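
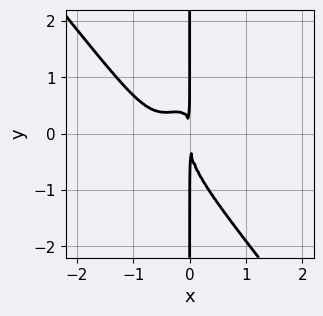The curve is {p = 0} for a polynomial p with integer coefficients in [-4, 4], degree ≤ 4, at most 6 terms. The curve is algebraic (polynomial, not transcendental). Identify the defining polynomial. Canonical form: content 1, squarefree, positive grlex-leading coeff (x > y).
2*x^4 + x*y^3 + 2*x^3 - x^2*y + x^2

(a) deg p = 4. No degree-3 curve has this shape.
(b) From the axis intercepts and sections: every point of the y-axis in the box is on the curve.
(c) Solving for integer coefficients yields p as stated.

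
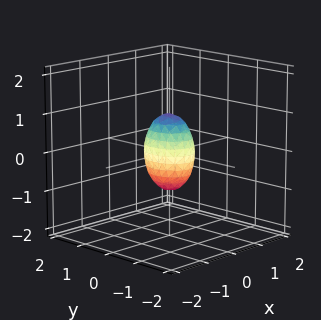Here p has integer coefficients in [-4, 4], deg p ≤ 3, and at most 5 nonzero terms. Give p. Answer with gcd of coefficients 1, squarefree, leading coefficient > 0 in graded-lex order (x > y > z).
First, the degree is 2 — bounded and convex; a quadric.
Next, symmetries: mirror symmetry y ↦ −y ⇒ only even powers of y; the z ↦ −z reflection is a symmetry, so z appears only in even powers; it's symmetric under x → −x, forcing even powers of x.
Then, from the axis intercepts and sections: the z-axis gridline crossings are at z ∈ {-1, 1}.
Finally, these observations pin down the coefficients.

3*x^2 + 2*y^2 + z^2 - 1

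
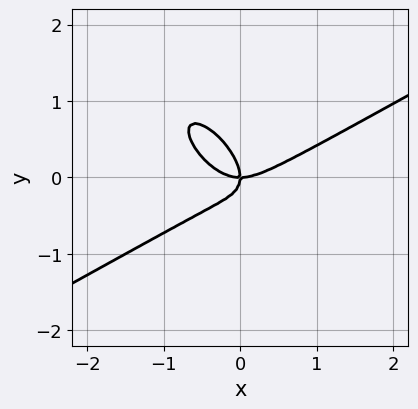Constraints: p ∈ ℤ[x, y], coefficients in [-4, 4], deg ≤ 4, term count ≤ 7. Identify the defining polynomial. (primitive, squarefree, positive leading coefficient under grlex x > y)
2*x^3 - x^2*y - 3*x*y^2 - 3*y^3 - 2*x*y

1. Degree: the shape is more complex than any degree-2 curve, so deg p = 3.
2. From the visible intercepts: one x-axis crossing is at x = 0; it crosses the y-axis at the gridline y = 0.
3. Assembling these constraints gives the stated polynomial.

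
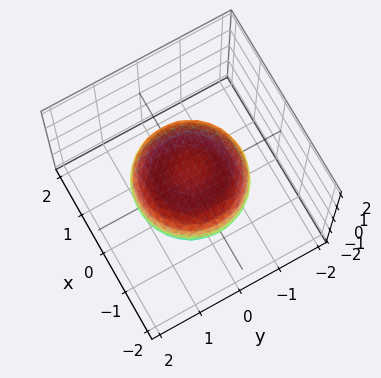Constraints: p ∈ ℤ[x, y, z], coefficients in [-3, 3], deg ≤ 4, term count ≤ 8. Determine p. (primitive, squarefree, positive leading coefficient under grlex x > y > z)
1. deg p = 4.
2. Symmetry: the surface is invariant under rotation about z: p = q(x² + y², z).
3. Checking where it meets the axes: a circular section at z = 0 has radius between 1 and 2.
4. Fitting integer coefficients to these (and the overall shape) gives p.

x^4 + 2*x^2*y^2 + y^4 - x^2 - y^2 + 2*z^2 - 1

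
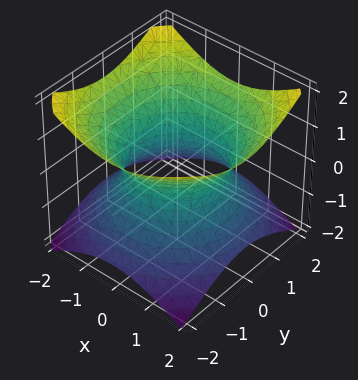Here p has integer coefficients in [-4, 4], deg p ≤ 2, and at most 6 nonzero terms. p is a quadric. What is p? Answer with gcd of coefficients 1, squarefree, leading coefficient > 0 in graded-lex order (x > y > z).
2*x^2 + 2*y^2 - 3*z^2 - 3

deg p = 2. An hourglass — one-sheet hyperboloid; a quadric.
Symmetries: rotational symmetry about the z-axis ⇒ p depends on x, y only through x² + y²; mirror symmetry z ↦ −z ⇒ only even powers of z.
From the axis intercepts and sections: the surface avoids every integer z-axis point in the box; a circular section at z = 0 has radius between 1 and 2.
These observations pin down the coefficients.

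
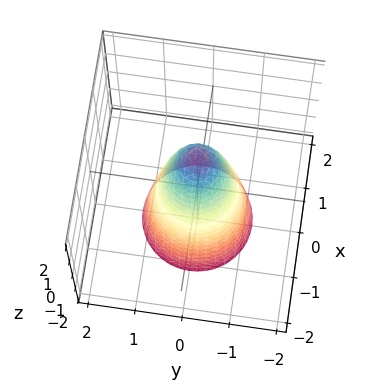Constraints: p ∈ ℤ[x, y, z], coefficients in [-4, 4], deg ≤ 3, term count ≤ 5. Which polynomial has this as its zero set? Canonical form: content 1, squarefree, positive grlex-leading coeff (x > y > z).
(a) deg p = 2. A generic line meets the surface in up to 2 points.
(b) Symmetries: rotational symmetry about the z-axis ⇒ p depends on x, y only through x² + y².
(c) Reading off the gridlines: a circular section at z = -1 has radius exactly 1; one z-axis crossing is at z = 2.
(d) Fitting integer coefficients to these (and the overall shape) gives p.

3*x^2 + 3*y^2 + z - 2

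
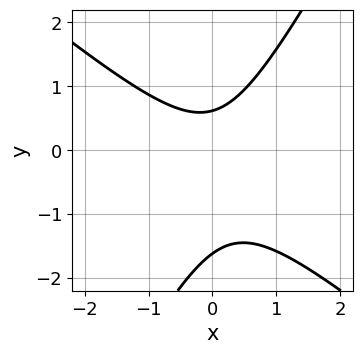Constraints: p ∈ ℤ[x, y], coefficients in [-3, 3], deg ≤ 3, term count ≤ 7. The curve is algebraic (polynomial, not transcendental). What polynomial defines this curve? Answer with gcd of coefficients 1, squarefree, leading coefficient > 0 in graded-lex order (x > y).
1. The degree is 2 — the shape is more complex than any degree-1 curve.
2. Reading off the gridlines: the curve avoids every integer x-axis point in the box.
3. Assembling these constraints gives the stated polynomial.

3*x^2 + 2*x*y - 2*y^2 - 2*y + 2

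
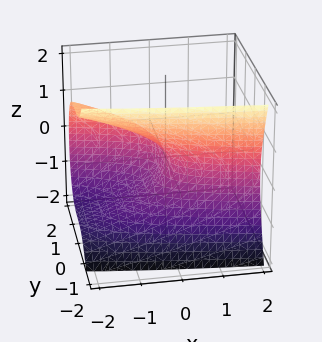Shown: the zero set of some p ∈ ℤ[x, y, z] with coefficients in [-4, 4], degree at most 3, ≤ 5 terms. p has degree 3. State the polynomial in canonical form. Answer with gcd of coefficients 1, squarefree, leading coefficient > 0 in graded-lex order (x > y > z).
y^3 + z^2 + x

First, deg p = 3. No degree-2 surface has this shape.
Next, from the visible intercepts: it crosses the y-axis at the gridline y = 0; it crosses the z-axis at the gridline z = 0; it crosses the x-axis at the gridline x = 0.
Finally, the integer polynomial consistent with all of this is the stated p.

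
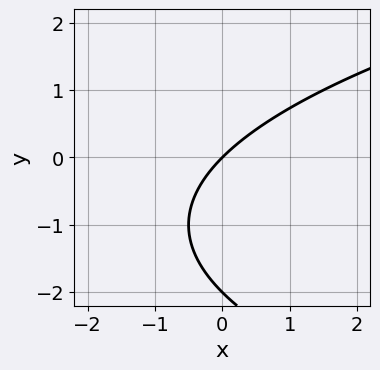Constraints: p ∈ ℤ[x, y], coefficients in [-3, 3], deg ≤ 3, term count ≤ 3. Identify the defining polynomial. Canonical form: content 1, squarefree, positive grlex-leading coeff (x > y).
y^2 - 2*x + 2*y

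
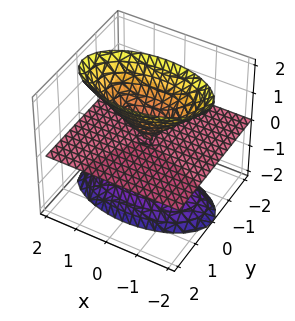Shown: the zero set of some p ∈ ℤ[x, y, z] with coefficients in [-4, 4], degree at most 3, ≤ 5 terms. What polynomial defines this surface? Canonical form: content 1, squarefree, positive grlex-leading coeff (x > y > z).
I count 2 distinct pieces. They look like related sheets of one shape, so recover p as a whole.
deg p = 3. The shape is more complex than any degree-2 surface.
Checking where it meets the axes: the visible y-axis segment lies entirely on the surface; every point of the x-axis in the box is on the surface; it crosses the z-axis at the gridline z = 0.
Together with the visible shape, these determine p as stated.

x^2*z + 3*y^2*z - z^3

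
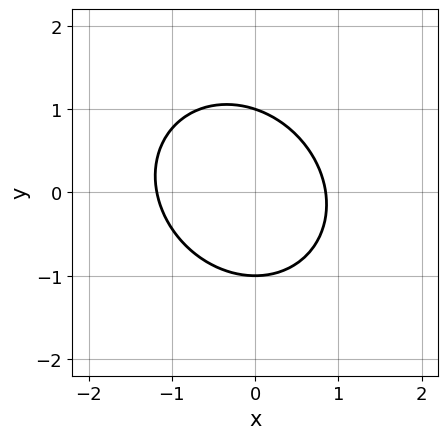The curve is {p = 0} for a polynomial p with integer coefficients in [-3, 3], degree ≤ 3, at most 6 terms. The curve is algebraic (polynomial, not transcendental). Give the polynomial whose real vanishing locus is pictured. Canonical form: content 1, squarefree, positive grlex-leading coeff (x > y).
3*x^2 + x*y + 3*y^2 + x - 3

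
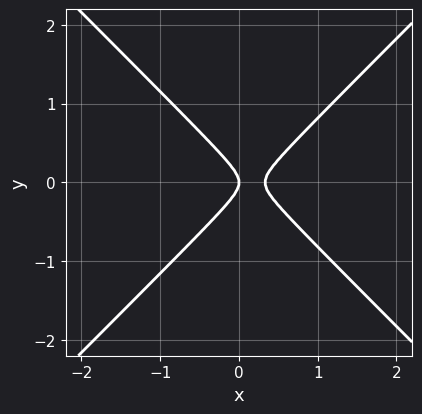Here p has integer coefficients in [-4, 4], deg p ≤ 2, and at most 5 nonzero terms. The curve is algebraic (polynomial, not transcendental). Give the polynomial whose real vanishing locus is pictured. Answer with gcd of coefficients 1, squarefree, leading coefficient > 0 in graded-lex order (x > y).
First, deg p = 2.
Then, symmetries: the y ↦ −y reflection is a symmetry, so y appears only in even powers.
Next, observable constraints: one x-axis crossing is at x = 0; one y-axis crossing is at y = 0.
Finally, the integer polynomial consistent with all of this is the stated p.

3*x^2 - 3*y^2 - x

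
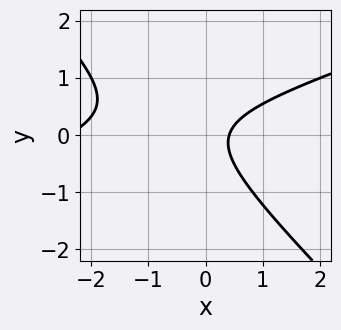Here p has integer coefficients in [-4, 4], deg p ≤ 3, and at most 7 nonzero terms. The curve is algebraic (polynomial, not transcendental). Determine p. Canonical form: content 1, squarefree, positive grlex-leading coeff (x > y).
(a) The degree is 2 — a generic line meets the curve in up to 2 points.
(b) From the visible intercepts: it misses every integer gridline on the y-axis.
(c) Matching integer coefficients to the picture gives p.

x^2 - 2*x*y - 3*y^2 + 2*x - 1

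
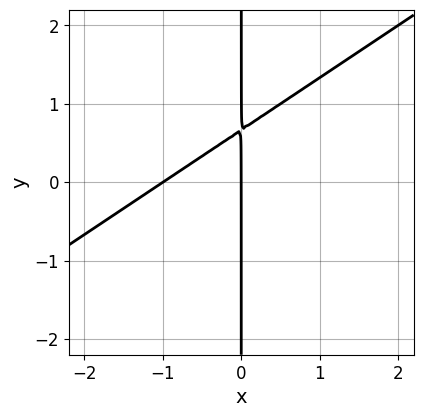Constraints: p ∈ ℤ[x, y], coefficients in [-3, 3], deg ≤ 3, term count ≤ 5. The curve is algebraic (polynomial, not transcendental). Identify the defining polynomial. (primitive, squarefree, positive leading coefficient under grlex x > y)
2*x^2 - 3*x*y + 2*x

First, deg p = 2. A generic line meets the curve in up to 2 points.
Next, reading off the gridlines: the visible y-axis segment lies entirely on the curve; the x-axis gridline crossings are at x ∈ {-1, 0}.
Finally, these observations pin down the coefficients.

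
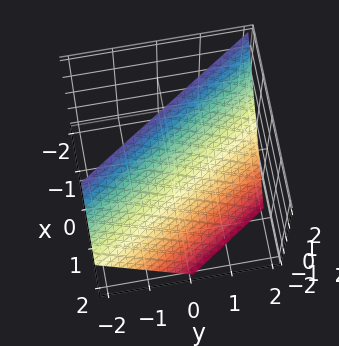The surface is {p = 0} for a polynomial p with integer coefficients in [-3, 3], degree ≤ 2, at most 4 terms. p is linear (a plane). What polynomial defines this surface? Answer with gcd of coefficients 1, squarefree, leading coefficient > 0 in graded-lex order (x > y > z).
3*x + 2*y + 2*z - 2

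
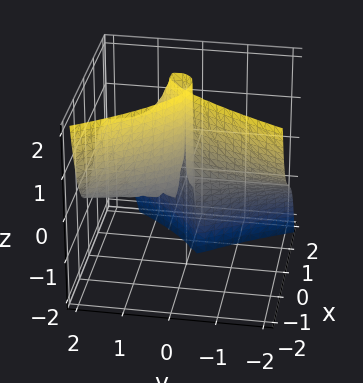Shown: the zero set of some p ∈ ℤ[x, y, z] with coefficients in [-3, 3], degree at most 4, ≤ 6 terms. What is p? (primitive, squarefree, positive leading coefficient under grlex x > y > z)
3*x^3 + 2*y^2*z - 2*x^2 - 3*x*y

1. deg p = 3. A generic line meets the surface in up to 3 points.
2. Against the integer gridlines: every point of the y-axis in the box is on the surface; the visible z-axis segment lies entirely on the surface.
3. Together with the visible shape, these determine p as stated.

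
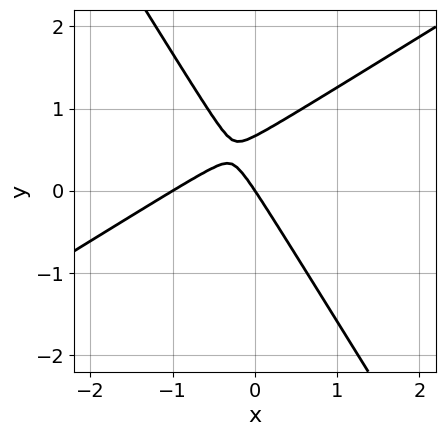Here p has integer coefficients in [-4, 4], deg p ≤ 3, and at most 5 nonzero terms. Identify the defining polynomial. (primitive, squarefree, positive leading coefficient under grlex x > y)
3*x^2 - 3*x*y - 3*y^2 + 3*x + 2*y

Degree: a generic line meets the curve in up to 2 points, so deg p = 2.
Observable constraints: the x-axis gridline crossings are at x ∈ {-1, 0}; it crosses the y-axis at the gridline y = 0.
Solving for integer coefficients yields p as stated.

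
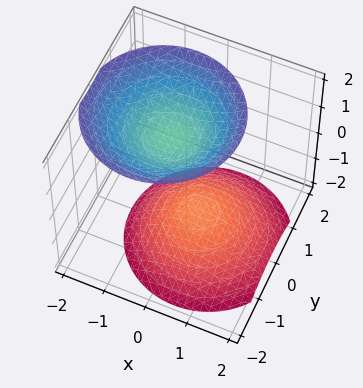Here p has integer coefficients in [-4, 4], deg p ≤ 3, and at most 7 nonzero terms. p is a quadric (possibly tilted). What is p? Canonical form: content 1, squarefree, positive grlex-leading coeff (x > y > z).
(a) The picture has 2 separate pieces. They look like related sheets of one shape, so recover p as a whole.
(b) deg p = 2. A generic line meets the surface in up to 2 points.
(c) From the axis intercepts and sections: it misses every integer gridline on the y-axis; the surface avoids every integer x-axis point in the box.
(d) Together with the visible shape, these determine p as stated.

2*x^2 + x*z + 2*y^2 - 2*z^2 + 3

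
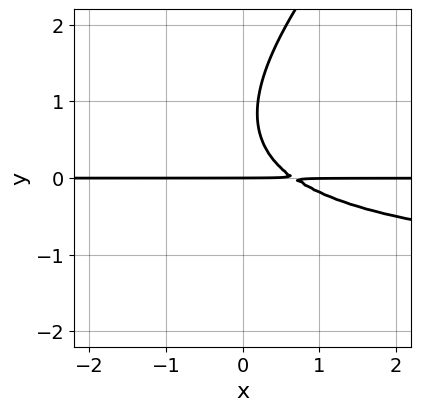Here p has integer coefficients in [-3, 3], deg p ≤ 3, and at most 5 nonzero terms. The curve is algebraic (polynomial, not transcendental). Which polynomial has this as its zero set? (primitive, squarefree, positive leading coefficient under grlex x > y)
First, deg p = 3. No degree-2 curve has this shape.
Then, from the visible intercepts: the visible x-axis segment lies entirely on the curve; it crosses the y-axis at the gridline y = 0.
Finally, putting this together gives p.

2*x*y^2 - 2*y^3 + 3*x*y + 3*y^2 - 2*y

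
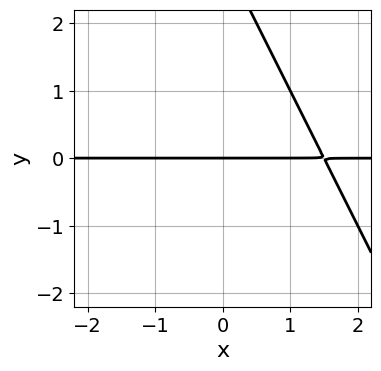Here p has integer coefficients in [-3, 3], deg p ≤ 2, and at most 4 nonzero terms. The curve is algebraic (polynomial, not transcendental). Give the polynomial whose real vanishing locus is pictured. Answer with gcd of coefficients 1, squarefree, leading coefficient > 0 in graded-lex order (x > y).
2*x*y + y^2 - 3*y

(a) deg p = 2. A generic line meets the curve in up to 2 points.
(b) From the axis intercepts and sections: the visible x-axis segment lies entirely on the curve; it meets the y-axis at y = 0 (among the integer gridlines).
(c) Putting this together gives p.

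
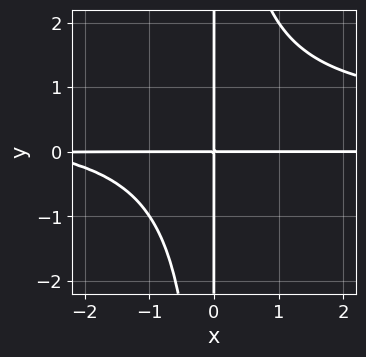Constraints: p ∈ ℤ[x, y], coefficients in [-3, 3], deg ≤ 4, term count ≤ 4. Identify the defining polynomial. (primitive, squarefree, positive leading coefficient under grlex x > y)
2*x^2*y^2 - x^2*y - 3*x*y

1. deg p = 4. The shape is more complex than any degree-3 curve.
2. Checking where it meets the axes: the visible y-axis segment lies entirely on the curve; every point of the x-axis in the box is on the curve.
3. Matching integer coefficients to the picture gives p.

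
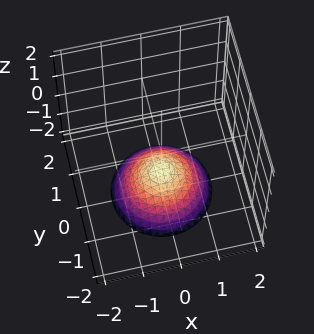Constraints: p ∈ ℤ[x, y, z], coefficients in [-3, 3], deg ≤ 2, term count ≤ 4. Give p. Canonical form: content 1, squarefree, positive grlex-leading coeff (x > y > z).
2*x^2 + 2*y^2 + 3*z + 3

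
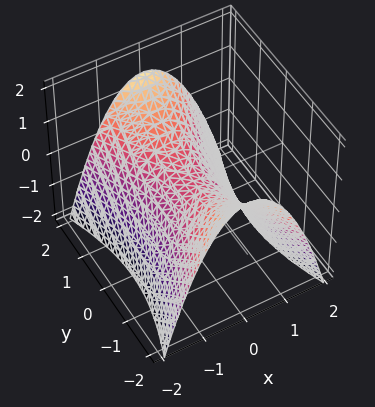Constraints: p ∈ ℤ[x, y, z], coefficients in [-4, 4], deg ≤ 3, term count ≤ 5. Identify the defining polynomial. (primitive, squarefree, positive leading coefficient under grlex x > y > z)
3*x^2 - y^2 + 3*z

Degree: a hyperbolic paraboloid; a quadric, so deg p = 2.
Symmetries: it's symmetric under y → −y, forcing even powers of y; the x ↦ −x reflection is a symmetry, so x appears only in even powers.
Against the integer gridlines: it crosses the x-axis at the gridline x = 0; it crosses the y-axis at the gridline y = 0; it crosses the z-axis at the gridline z = 0.
The integer polynomial consistent with all of this is the stated p.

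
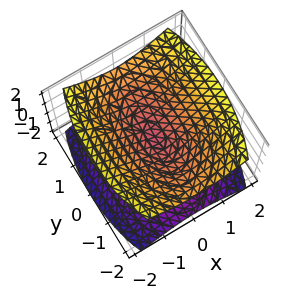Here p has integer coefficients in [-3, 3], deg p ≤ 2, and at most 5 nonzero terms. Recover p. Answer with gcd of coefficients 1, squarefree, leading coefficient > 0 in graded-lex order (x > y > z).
1. I count 2 distinct pieces. Treating them together as one polynomial.
2. deg p = 2. Two nappes meeting at a single point; a quadric.
3. Symmetries: it's symmetric under y → −y, forcing even powers of y; the x ↦ −x reflection is a symmetry, so x appears only in even powers; the z ↦ −z reflection is a symmetry, so z appears only in even powers.
4. From the axis intercepts and sections: it crosses the z-axis at the gridline z = 0; it meets the x-axis at x = 0 (among the integer gridlines); it crosses the y-axis at the gridline y = 0.
5. Assembling these constraints gives the stated polynomial.

3*x^2 + y^2 - 3*z^2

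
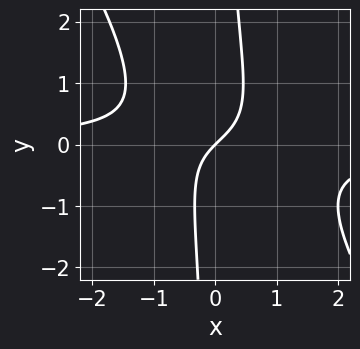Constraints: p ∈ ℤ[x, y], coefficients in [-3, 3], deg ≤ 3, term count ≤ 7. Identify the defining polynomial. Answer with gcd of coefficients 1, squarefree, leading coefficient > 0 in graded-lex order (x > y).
3*x^2*y + 2*x*y^2 - x*y + 2*x - 2*y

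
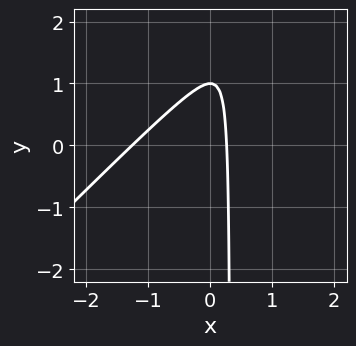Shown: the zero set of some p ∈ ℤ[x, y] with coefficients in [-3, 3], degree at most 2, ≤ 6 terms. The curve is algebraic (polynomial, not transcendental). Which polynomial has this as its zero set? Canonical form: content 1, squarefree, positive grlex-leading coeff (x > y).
(a) deg p = 2.
(b) Observable constraints: it crosses the y-axis at the gridline y = 1.
(c) Putting this together gives p.

3*x^2 - 3*x*y + 3*x + y - 1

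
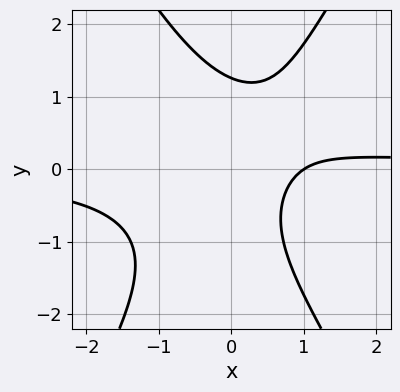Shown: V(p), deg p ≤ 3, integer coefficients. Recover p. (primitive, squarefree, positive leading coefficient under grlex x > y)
3*x^2*y - y^3 - 2*x + 2

Degree: the shape is more complex than any degree-2 curve, so deg p = 3.
Observable constraints: it crosses the x-axis at the gridline x = 1.
These observations pin down the coefficients.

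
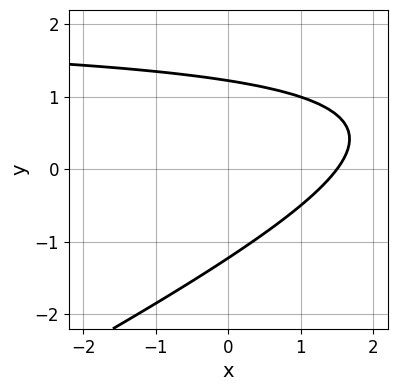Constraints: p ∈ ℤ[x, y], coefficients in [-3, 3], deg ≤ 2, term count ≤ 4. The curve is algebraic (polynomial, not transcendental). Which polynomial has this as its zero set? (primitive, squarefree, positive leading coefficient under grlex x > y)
x*y - 2*y^2 - 2*x + 3

1. Degree: a generic line meets the curve in up to 2 points, so deg p = 2.
2. Matching integer coefficients to the picture gives p.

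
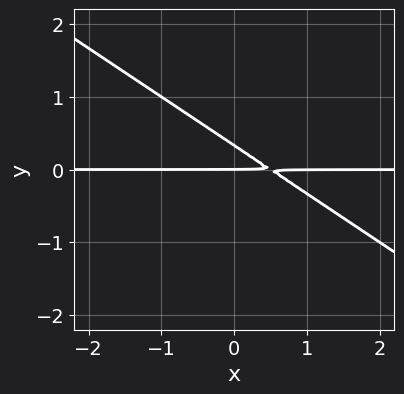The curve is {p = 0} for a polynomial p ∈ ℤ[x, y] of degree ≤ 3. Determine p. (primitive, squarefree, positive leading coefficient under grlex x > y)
(a) Degree: no degree-1 curve has this shape, so deg p = 2.
(b) Checking where it meets the axes: every point of the x-axis in the box is on the curve; one y-axis crossing is at y = 0.
(c) These observations pin down the coefficients.

2*x*y + 3*y^2 - y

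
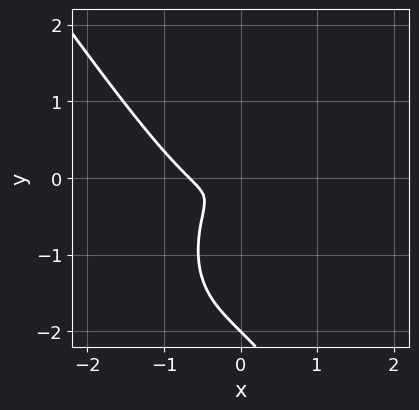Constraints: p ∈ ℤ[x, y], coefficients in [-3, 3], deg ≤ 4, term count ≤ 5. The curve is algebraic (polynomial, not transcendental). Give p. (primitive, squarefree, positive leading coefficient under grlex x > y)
3*x^3 + y^3 + 2*x^2 - 2*x*y + 2*y^2

1. deg p = 3.
2. Reading off the gridlines: it crosses the y-axis at the gridline y = -2.
3. These observations pin down the coefficients.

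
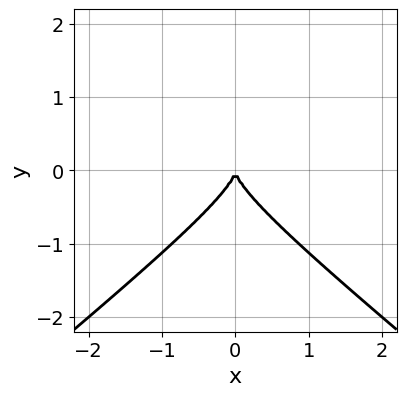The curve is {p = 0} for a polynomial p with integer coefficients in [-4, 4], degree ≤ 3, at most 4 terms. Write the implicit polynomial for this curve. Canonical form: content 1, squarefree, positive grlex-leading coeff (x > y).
First, deg p = 3. The shape is more complex than any degree-2 curve.
Next, symmetries: it's symmetric under x → −x, forcing even powers of x.
Then, from the axis intercepts and sections: it crosses the x-axis at the gridline x = 0; it crosses the y-axis at the gridline y = 0.
Finally, together with the visible shape, these determine p as stated.

2*x^2*y - 3*y^3 - 2*x^2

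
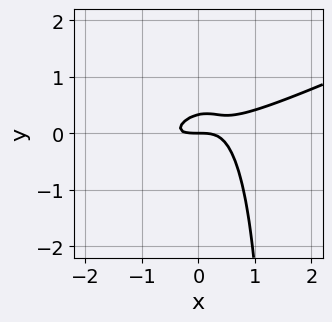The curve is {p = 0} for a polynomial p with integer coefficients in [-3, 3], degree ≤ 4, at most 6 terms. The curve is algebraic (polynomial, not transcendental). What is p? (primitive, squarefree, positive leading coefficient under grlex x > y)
1. Degree: no degree-2 curve has this shape, so deg p = 3.
2. Reading off the gridlines: it meets the x-axis at x = 0 (among the integer gridlines); one y-axis crossing is at y = 0.
3. The integer polynomial consistent with all of this is the stated p.

x^3 - 3*x^2*y + 2*x*y^2 - 3*y^2 + y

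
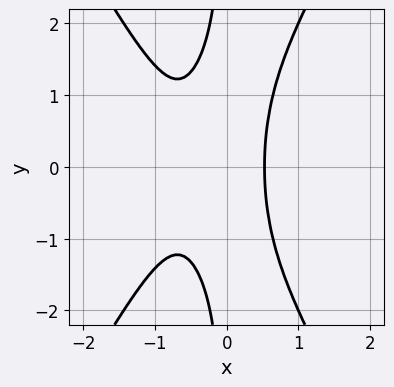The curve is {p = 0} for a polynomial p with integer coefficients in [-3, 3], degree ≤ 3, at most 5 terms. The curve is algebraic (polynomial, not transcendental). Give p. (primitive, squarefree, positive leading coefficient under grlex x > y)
3*x^3 - x*y^2 + 2*x^2 - 1

First, degree: no degree-2 curve has this shape, so deg p = 3.
Then, symmetries: the y ↦ −y reflection is a symmetry, so y appears only in even powers.
Next, checking where it meets the axes: it misses every integer gridline on the y-axis.
Finally, together with the visible shape, these determine p as stated.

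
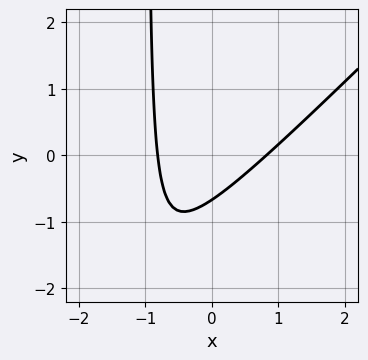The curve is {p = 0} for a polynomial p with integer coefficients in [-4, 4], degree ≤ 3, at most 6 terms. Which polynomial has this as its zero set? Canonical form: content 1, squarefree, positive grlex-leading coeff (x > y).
3*x^2 - 3*x*y - 3*y - 2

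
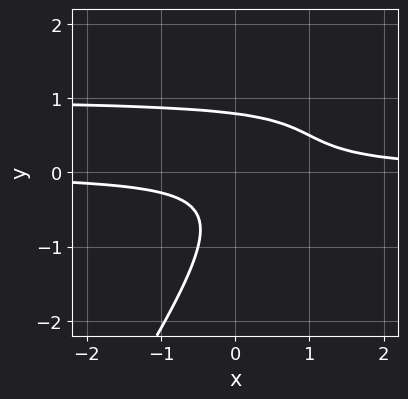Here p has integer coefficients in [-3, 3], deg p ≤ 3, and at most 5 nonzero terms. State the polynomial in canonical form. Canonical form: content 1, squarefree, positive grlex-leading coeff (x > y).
3*x*y^2 - 2*y^3 - 3*x*y + 1

1. deg p = 3. A generic line meets the curve in up to 3 points.
2. Against the integer gridlines: the curve avoids every integer x-axis point in the box.
3. Matching integer coefficients to the picture gives p.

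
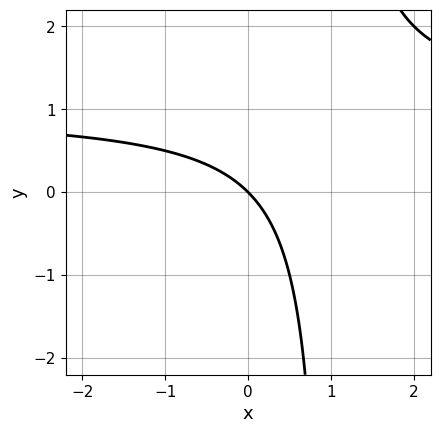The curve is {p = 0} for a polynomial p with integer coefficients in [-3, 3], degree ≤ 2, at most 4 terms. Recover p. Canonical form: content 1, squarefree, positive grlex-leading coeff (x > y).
x*y - x - y

(a) The degree is 2 — no degree-1 curve has this shape.
(b) From the visible intercepts: it crosses the x-axis at the gridline x = 0; it crosses the y-axis at the gridline y = 0.
(c) Assembling these constraints gives the stated polynomial.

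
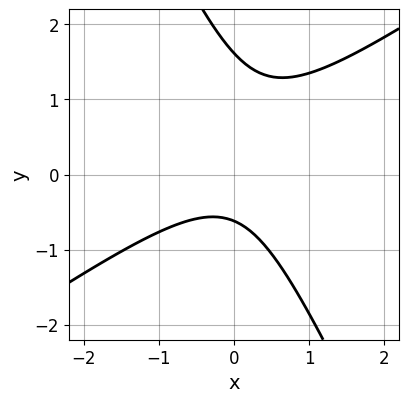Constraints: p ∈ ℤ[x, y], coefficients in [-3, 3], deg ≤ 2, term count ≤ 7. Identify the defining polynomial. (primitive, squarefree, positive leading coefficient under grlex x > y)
3*x^2 - 3*x*y - 2*y^2 + 2*y + 2

1. deg p = 2.
2. From the axis intercepts and sections: it misses every integer gridline on the x-axis.
3. The integer polynomial consistent with all of this is the stated p.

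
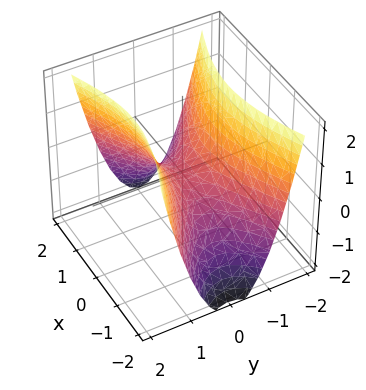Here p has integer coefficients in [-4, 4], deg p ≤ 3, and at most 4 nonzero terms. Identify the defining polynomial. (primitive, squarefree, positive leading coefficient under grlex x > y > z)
x^2 - 3*y^2 + 2*z

(a) deg p = 2. A hyperbolic paraboloid; a quadric.
(b) Symmetries: the y ↦ −y reflection is a symmetry, so y appears only in even powers; mirror symmetry x ↦ −x ⇒ only even powers of x.
(c) From the visible intercepts: it crosses the y-axis at the gridline y = 0; it crosses the x-axis at the gridline x = 0.
(d) These observations pin down the coefficients.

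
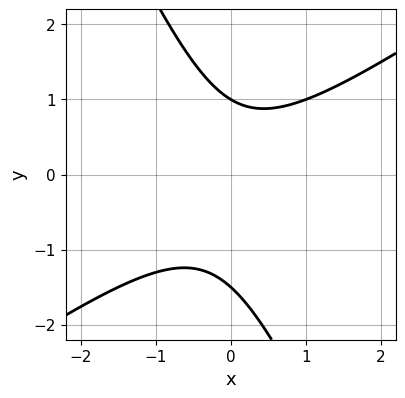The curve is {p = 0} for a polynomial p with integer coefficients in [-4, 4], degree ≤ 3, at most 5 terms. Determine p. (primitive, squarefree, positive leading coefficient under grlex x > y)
3*x^2 - 3*x*y - 2*y^2 - y + 3

First, deg p = 2. The shape is more complex than any degree-1 curve.
Next, observable constraints: the curve avoids every integer x-axis point in the box; it meets the y-axis at y = 1 (among the integer gridlines).
Finally, assembling these constraints gives the stated polynomial.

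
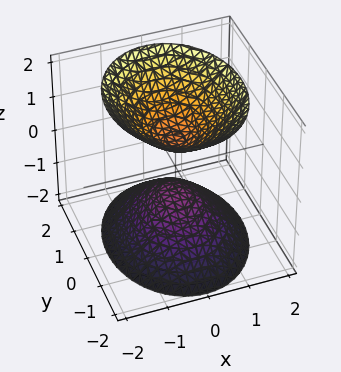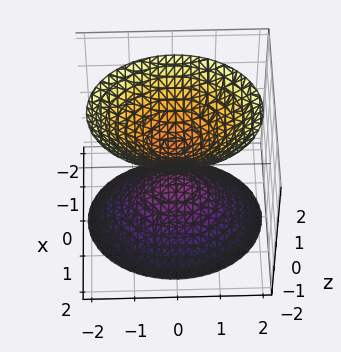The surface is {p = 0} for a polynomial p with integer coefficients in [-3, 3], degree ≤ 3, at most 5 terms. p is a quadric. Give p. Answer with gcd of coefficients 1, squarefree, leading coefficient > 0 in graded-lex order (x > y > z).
3*x^2 + 2*y^2 - 2*z^2 + 1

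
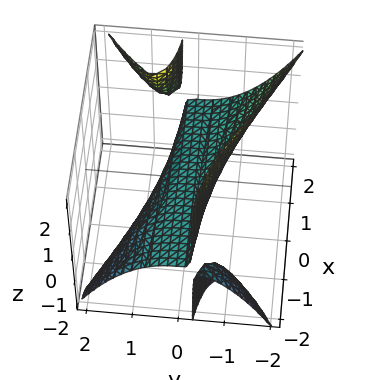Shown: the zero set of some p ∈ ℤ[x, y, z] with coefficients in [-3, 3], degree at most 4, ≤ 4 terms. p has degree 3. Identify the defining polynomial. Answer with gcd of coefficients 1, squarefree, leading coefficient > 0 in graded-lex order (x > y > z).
3*x*y*z - 3*y^3 - 2*z

1. I count 3 distinct pieces.
2. deg p = 3.
3. From the axis intercepts and sections: one y-axis crossing is at y = 0; it meets the z-axis at z = 0 (among the integer gridlines); the visible x-axis segment lies entirely on the surface.
4. The integer polynomial consistent with all of this is the stated p.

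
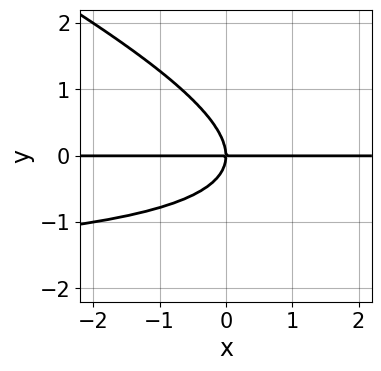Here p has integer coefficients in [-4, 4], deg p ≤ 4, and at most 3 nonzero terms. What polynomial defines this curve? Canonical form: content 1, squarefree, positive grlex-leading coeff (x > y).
1. deg p = 3. The shape is more complex than any degree-2 curve.
2. Checking where it meets the axes: every point of the x-axis in the box is on the curve; it crosses the y-axis at the gridline y = 0.
3. Putting this together gives p.

x*y^2 + 2*y^3 + 2*x*y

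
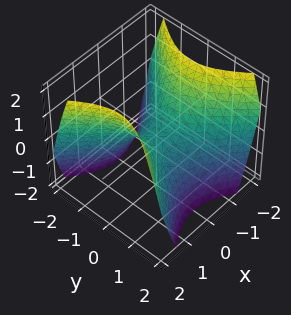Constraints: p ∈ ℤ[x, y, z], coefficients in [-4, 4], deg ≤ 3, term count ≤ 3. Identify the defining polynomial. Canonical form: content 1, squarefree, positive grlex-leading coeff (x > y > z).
x^2 - y^2 - z

First, the degree is 2 — a hyperbolic paraboloid; a quadric.
Next, symmetries: it's symmetric under y → −y, forcing even powers of y; the x ↦ −x reflection is a symmetry, so x appears only in even powers.
Next, observable constraints: it meets the y-axis at y = 0 (among the integer gridlines); it meets the x-axis at x = 0 (among the integer gridlines); one z-axis crossing is at z = 0.
Finally, assembling these constraints gives the stated polynomial.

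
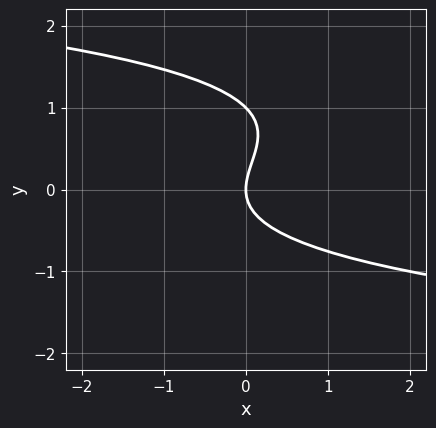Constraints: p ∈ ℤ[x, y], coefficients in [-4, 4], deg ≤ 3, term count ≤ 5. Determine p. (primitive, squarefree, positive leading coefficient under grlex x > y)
deg p = 3. No degree-2 curve has this shape.
From the axis intercepts and sections: it meets the x-axis at x = 0 (among the integer gridlines); the y-axis gridline crossings are at y ∈ {0, 1}.
These observations pin down the coefficients.

y^3 - y^2 + x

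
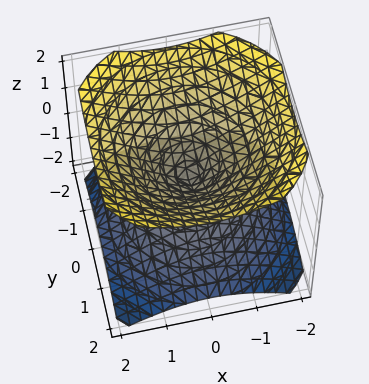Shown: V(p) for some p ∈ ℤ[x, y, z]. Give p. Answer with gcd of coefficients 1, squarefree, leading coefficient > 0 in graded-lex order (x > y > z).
(a) I count 2 distinct pieces. Treating them together as one polynomial.
(b) Degree: two nappes meeting at a single point; a quadric, so deg p = 2.
(c) Symmetry: the z-axis is an axis of rotation, so x and y enter only as x² + y²; mirror symmetry z ↦ −z ⇒ only even powers of z.
(d) Observable constraints: a circular section at z = 1 has radius between 1 and 2; it crosses the z-axis at the gridline z = 0.
(e) The integer polynomial consistent with all of this is the stated p.

2*x^2 + 2*y^2 - 3*z^2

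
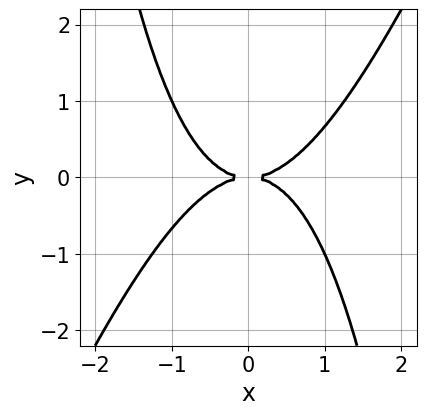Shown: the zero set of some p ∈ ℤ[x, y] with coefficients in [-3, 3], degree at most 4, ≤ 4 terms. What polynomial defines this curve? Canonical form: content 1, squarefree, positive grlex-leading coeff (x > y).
(a) deg p = 4.
(b) Against the integer gridlines: it crosses the x-axis at the gridline x = 0; one y-axis crossing is at y = 0.
(c) The integer polynomial consistent with all of this is the stated p.

2*x^4 - x^3*y - 3*y^2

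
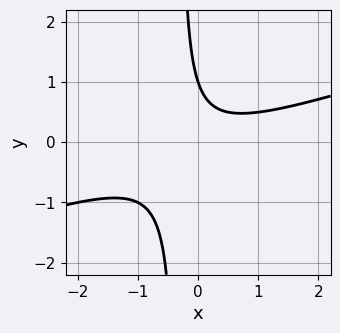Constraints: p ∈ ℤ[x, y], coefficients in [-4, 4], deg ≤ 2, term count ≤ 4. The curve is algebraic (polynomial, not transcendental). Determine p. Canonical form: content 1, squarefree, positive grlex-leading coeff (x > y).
1. deg p = 2.
2. From the visible intercepts: it meets the y-axis at y = 1 (among the integer gridlines); it misses every integer gridline on the x-axis.
3. Matching integer coefficients to the picture gives p.

x^2 - 3*x*y - y + 1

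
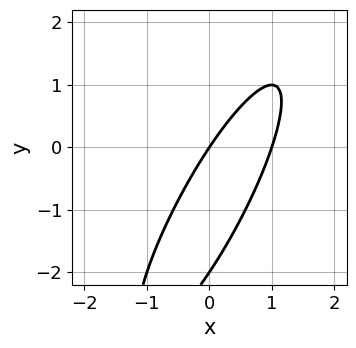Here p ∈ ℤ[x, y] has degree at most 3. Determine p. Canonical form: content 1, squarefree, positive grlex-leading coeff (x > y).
3*x^2 - 3*x*y + y^2 - 3*x + 2*y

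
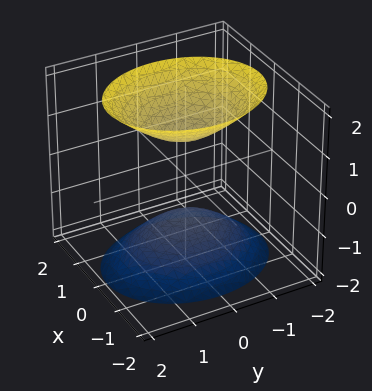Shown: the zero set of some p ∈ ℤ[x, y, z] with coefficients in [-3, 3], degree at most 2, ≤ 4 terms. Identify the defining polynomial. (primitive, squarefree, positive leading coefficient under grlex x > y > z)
3*x^2 + 2*y^2 - 2*z^2 + 2

There are 2 components.
The degree is 2 — two sheets facing apart; a quadric.
Symmetries: the x ↦ −x reflection is a symmetry, so x appears only in even powers; it's symmetric under z → −z, forcing even powers of z; the y ↦ −y reflection is a symmetry, so y appears only in even powers.
Observable constraints: among the integer gridlines, it crosses the z-axis at z ∈ {-1, 1}; it misses every integer gridline on the y-axis; the surface avoids every integer x-axis point in the box.
Matching integer coefficients to the picture gives p.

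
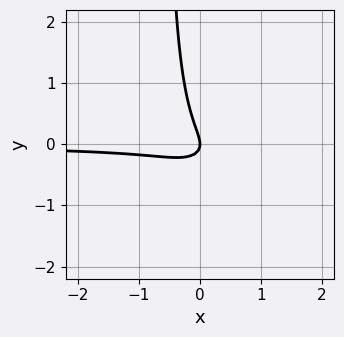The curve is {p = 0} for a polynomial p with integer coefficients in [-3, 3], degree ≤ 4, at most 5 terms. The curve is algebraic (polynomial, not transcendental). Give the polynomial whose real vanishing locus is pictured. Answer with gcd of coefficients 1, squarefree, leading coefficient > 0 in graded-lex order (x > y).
First, degree: the shape is more complex than any degree-2 curve, so deg p = 3.
Then, from the axis intercepts and sections: it meets the x-axis at x = 0 (among the integer gridlines); it meets the y-axis at y = 0 (among the integer gridlines).
Finally, matching integer coefficients to the picture gives p.

3*x^2*y - 3*x*y^2 - 3*x*y - 2*y^2 - x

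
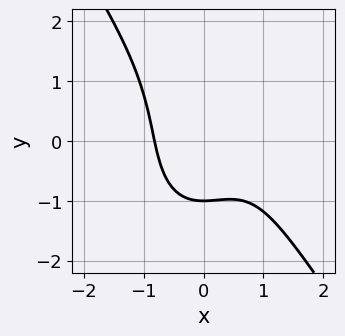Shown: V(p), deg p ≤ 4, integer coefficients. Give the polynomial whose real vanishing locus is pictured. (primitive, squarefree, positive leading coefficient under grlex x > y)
3*x^3 + y^3 - 2*x^2 + 2*y + 3

(a) deg p = 3.
(b) Reading off the gridlines: it meets the y-axis at y = -1 (among the integer gridlines).
(c) These observations pin down the coefficients.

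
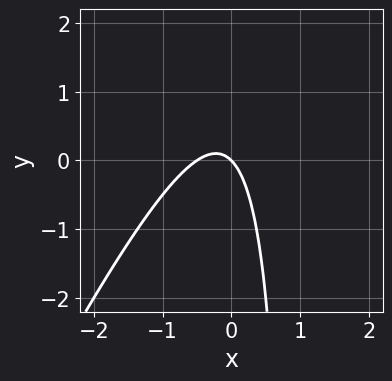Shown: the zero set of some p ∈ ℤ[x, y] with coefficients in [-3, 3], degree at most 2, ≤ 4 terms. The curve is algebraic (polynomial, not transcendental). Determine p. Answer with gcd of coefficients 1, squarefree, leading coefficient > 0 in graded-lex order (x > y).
1. deg p = 2. The shape is more complex than any degree-1 curve.
2. From the axis intercepts and sections: one x-axis crossing is at x = 0; one y-axis crossing is at y = 0.
3. Solving for integer coefficients yields p as stated.

2*x^2 - x*y + x + y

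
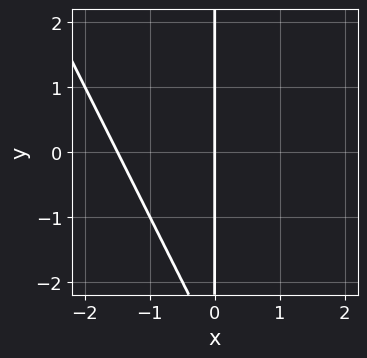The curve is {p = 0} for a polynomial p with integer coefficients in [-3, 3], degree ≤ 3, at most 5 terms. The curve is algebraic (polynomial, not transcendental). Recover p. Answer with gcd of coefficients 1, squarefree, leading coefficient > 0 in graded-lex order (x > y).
2*x^2 + x*y + 3*x

First, deg p = 2. The shape is more complex than any degree-1 curve.
Then, observable constraints: it meets the x-axis at x = 0 (among the integer gridlines); the visible y-axis segment lies entirely on the curve.
Finally, fitting integer coefficients to these (and the overall shape) gives p.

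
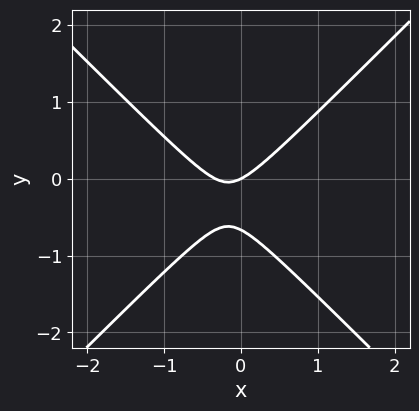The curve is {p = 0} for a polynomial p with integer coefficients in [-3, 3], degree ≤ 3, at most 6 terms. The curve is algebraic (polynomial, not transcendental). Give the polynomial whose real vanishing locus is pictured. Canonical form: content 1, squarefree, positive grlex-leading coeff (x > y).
3*x^2 - 3*y^2 + x - 2*y

1. Degree: the shape is more complex than any degree-1 curve, so deg p = 2.
2. From the axis intercepts and sections: it crosses the y-axis at the gridline y = 0; one x-axis crossing is at x = 0.
3. Assembling these constraints gives the stated polynomial.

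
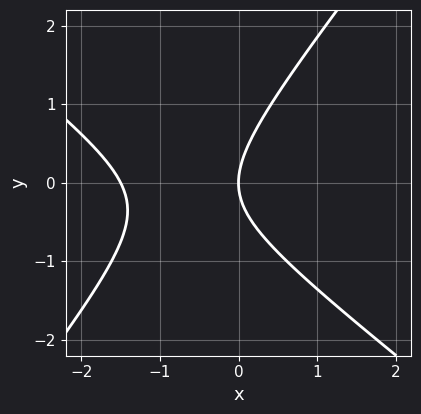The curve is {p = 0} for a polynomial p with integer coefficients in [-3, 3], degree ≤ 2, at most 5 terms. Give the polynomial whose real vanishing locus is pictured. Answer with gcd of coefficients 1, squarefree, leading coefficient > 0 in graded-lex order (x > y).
The degree is 2 — the shape is more complex than any degree-1 curve.
From the axis intercepts and sections: it meets the x-axis at x = 0 (among the integer gridlines); it crosses the y-axis at the gridline y = 0.
These observations pin down the coefficients.

2*x^2 + x*y - 2*y^2 + 3*x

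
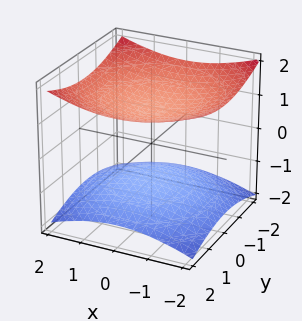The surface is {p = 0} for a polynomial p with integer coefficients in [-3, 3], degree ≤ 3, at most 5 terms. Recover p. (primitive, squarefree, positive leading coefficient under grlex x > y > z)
x^2 + y^2 - 3*z^2 + 3

I count 2 distinct pieces. They look like related sheets of one shape, so recover p as a whole.
The degree is 2 — the shape is more complex than any degree-1 surface.
By symmetry, every cross-section ⟂ z is a circle, so x, y appear only via x² + y².
From the visible intercepts: the z-axis gridline crossings are at z ∈ {-1, 1}; it misses every integer gridline on the x-axis; no y-intercept at any integer in the box.
The integer polynomial consistent with all of this is the stated p.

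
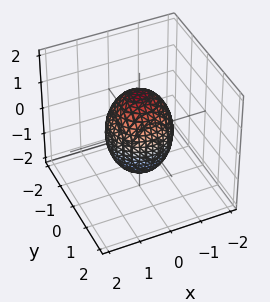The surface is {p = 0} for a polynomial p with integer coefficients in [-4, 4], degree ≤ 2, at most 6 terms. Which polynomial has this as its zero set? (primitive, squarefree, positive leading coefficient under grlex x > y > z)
(a) deg p = 2. A closed, bounded, convex surface; a quadric.
(b) Symmetries: the z ↦ −z reflection is a symmetry, so z appears only in even powers; the z-axis is an axis of rotation, so x and y enter only as x² + y².
(c) From the visible intercepts: a circular section at z = 0 has radius exactly 1; the x-axis gridline crossings are at x ∈ {-1, 1}; among the integer gridlines, it crosses the y-axis at y ∈ {-1, 1}.
(d) These observations pin down the coefficients.

2*x^2 + 2*y^2 + z^2 - 2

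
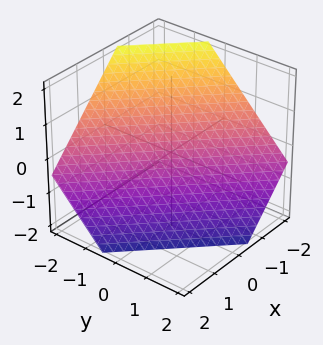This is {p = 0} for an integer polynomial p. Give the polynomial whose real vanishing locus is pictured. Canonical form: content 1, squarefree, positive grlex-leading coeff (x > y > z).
1. Degree: every cross-section is a straight line — this is a plane, so deg p = 1.
2. The integer polynomial consistent with all of this is the stated p.

3*x + 3*y + 3*z + 2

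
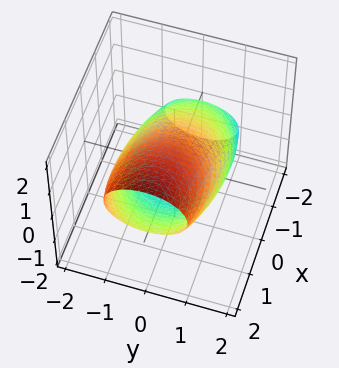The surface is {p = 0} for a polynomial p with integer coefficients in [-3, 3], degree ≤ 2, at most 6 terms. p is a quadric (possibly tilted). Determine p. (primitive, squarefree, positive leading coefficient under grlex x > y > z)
x^2 - 3*x*z + 2*y^2 + 3*z^2 - 3

The degree is 2 — the shape is more complex than any degree-1 surface.
From the axis intercepts and sections: the z-axis gridline crossings are at z ∈ {-1, 1}.
These observations pin down the coefficients.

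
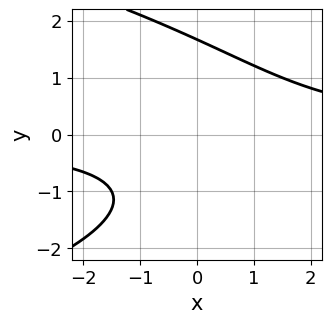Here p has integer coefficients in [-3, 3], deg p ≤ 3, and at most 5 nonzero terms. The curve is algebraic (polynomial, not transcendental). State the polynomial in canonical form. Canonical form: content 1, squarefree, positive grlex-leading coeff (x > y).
y^3 + 2*x*y - y - 3

The degree is 3 — a generic line meets the curve in up to 3 points.
Reading off the gridlines: no x-intercept at any integer in the box.
Assembling these constraints gives the stated polynomial.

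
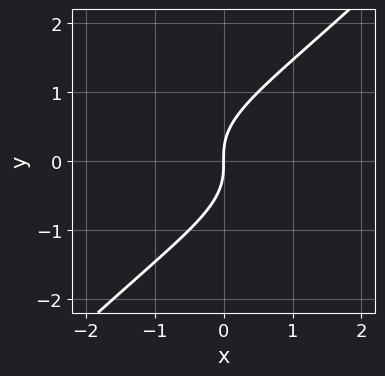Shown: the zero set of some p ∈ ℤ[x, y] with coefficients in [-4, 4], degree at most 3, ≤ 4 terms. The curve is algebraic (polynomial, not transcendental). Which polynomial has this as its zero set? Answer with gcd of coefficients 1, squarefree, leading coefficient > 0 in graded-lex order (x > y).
First, the degree is 3 — a generic line meets the curve in up to 3 points.
Then, checking where it meets the axes: one x-axis crossing is at x = 0; it crosses the y-axis at the gridline y = 0.
Finally, fitting integer coefficients to these (and the overall shape) gives p.

x*y^2 - y^3 + x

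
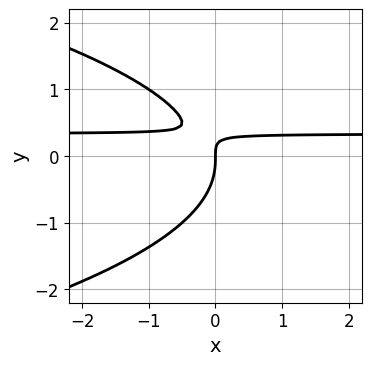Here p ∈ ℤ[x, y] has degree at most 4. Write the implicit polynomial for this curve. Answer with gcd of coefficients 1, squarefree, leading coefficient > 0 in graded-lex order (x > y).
1. The degree is 3 — the shape is more complex than any degree-2 curve.
2. From the visible intercepts: it crosses the y-axis at the gridline y = 0; one x-axis crossing is at x = 0.
3. These observations pin down the coefficients.

2*y^3 + 3*x*y - x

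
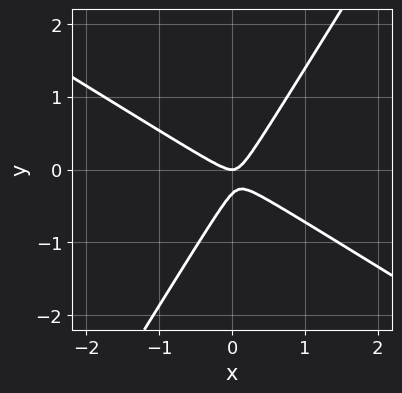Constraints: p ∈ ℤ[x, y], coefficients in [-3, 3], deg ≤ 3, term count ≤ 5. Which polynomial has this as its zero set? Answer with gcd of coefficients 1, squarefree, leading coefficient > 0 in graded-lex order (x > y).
First, deg p = 2. No degree-1 curve has this shape.
Next, against the integer gridlines: it meets the y-axis at y = 0 (among the integer gridlines); it meets the x-axis at x = 0 (among the integer gridlines).
Finally, together with the visible shape, these determine p as stated.

3*x^2 + 3*x*y - 3*y^2 - y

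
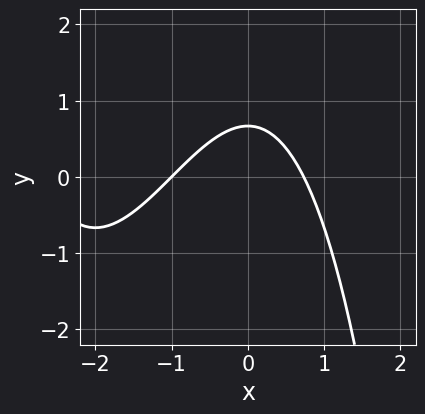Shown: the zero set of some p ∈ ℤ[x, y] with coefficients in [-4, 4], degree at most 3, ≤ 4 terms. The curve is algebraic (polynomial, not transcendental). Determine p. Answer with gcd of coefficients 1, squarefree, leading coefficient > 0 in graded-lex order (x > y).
1. The degree is 3 — a generic line meets the curve in up to 3 points.
2. Checking where it meets the axes: it meets the x-axis at x = -1 (among the integer gridlines).
3. Fitting integer coefficients to these (and the overall shape) gives p.

x^3 + 3*x^2 + 3*y - 2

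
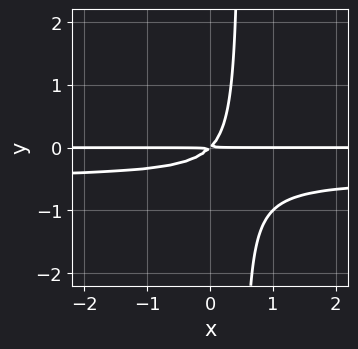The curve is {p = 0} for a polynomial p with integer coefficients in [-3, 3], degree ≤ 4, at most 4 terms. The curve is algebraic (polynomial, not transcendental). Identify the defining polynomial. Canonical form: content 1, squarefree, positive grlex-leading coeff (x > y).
2*x*y^2 + x*y - y^2

1. The degree is 3 — a generic line meets the curve in up to 3 points.
2. From the axis intercepts and sections: the visible x-axis segment lies entirely on the curve.
3. Together with the visible shape, these determine p as stated.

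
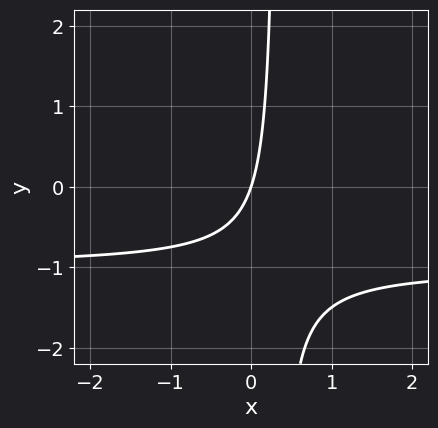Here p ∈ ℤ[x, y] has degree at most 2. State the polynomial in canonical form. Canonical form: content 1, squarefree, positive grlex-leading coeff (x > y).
3*x*y + 3*x - y

1. Degree: the shape is more complex than any degree-1 curve, so deg p = 2.
2. From the axis intercepts and sections: one x-axis crossing is at x = 0; it crosses the y-axis at the gridline y = 0.
3. The integer polynomial consistent with all of this is the stated p.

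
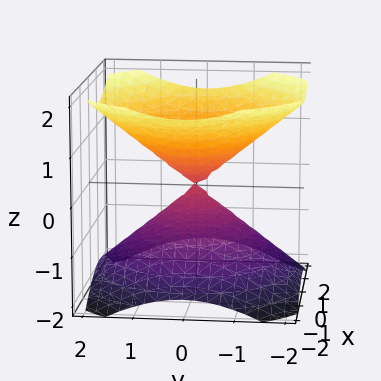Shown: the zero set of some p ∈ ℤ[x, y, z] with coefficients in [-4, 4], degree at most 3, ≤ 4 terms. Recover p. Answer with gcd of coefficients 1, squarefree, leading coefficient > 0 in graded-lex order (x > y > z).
2*x^2 + 2*y^2 - 3*z^2

First, there are 2 components. Treating them together as one polynomial.
Then, deg p = 2. Two nappes meeting at a single point; a quadric.
Then, symmetries: every cross-section ⟂ z is a circle, so x, y appear only via x² + y²; the z ↦ −z reflection is a symmetry, so z appears only in even powers.
Next, observable constraints: it crosses the z-axis at the gridline z = 0; a circular section at z = -1 has radius between 1 and 2.
Finally, fitting integer coefficients to these (and the overall shape) gives p.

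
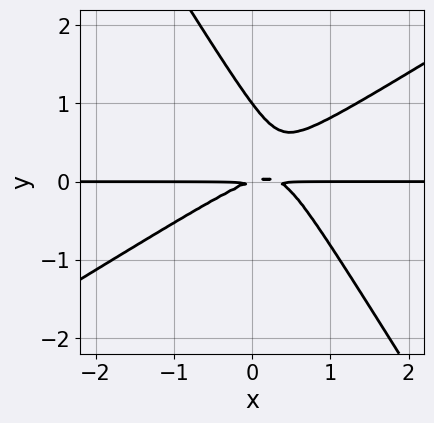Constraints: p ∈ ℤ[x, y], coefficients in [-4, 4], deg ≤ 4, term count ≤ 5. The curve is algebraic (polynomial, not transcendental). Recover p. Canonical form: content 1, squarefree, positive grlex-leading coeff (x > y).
First, the degree is 3 — the shape is more complex than any degree-2 curve.
Then, checking where it meets the axes: every point of the x-axis in the box is on the curve; one y-axis crossing is at y = 1.
Finally, these observations pin down the coefficients.

3*x^2*y - 3*x*y^2 - 3*y^3 - x*y + 3*y^2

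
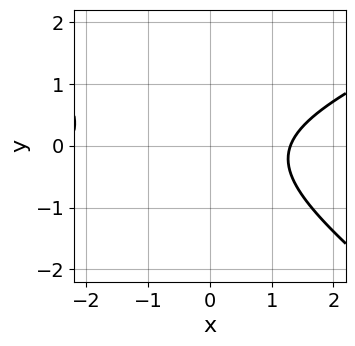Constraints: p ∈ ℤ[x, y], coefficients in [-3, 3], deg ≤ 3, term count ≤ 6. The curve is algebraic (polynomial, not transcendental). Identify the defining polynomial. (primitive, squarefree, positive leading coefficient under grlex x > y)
x^2 - x*y - 3*y^2 + x - 3

First, the degree is 2 — the shape is more complex than any degree-1 curve.
Then, against the integer gridlines: no y-intercept at any integer in the box.
Finally, assembling these constraints gives the stated polynomial.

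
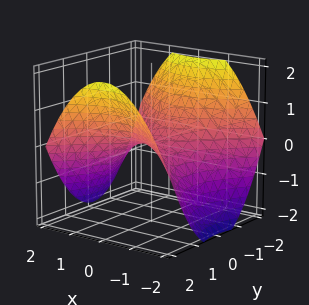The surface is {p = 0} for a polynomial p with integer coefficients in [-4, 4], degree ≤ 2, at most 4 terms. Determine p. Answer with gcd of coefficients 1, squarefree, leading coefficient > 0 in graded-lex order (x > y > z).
x^2 - y^2 + 2*z

deg p = 2. A saddle surface; a quadric.
Symmetries: mirror symmetry y ↦ −y ⇒ only even powers of y; it's symmetric under x → −x, forcing even powers of x.
Against the integer gridlines: it meets the z-axis at z = 0 (among the integer gridlines); one x-axis crossing is at x = 0; it meets the y-axis at y = 0 (among the integer gridlines).
These observations pin down the coefficients.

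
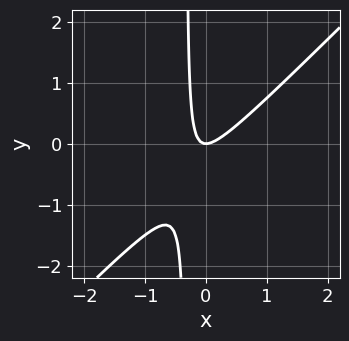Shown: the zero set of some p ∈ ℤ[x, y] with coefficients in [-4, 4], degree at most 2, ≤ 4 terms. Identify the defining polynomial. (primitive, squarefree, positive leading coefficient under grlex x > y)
(a) Degree: the shape is more complex than any degree-1 curve, so deg p = 2.
(b) From the visible intercepts: it meets the x-axis at x = 0 (among the integer gridlines); it meets the y-axis at y = 0 (among the integer gridlines).
(c) Together with the visible shape, these determine p as stated.

3*x^2 - 3*x*y - y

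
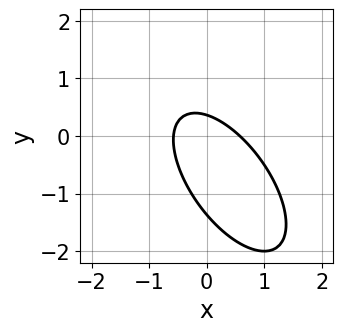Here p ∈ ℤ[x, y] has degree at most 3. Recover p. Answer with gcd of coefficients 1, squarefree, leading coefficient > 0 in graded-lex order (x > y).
1. Degree: the shape is more complex than any degree-1 curve, so deg p = 2.
2. Putting this together gives p.

3*x^2 + 3*x*y + 2*y^2 + 2*y - 1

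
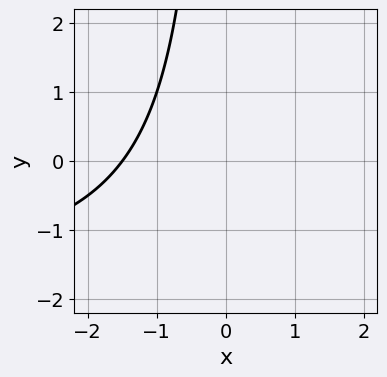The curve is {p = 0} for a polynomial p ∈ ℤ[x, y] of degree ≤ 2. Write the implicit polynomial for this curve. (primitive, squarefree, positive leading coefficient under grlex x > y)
deg p = 2. The shape is more complex than any degree-1 curve.
From the visible intercepts: no y-intercept at any integer in the box.
These observations pin down the coefficients.

x*y + 2*x + 3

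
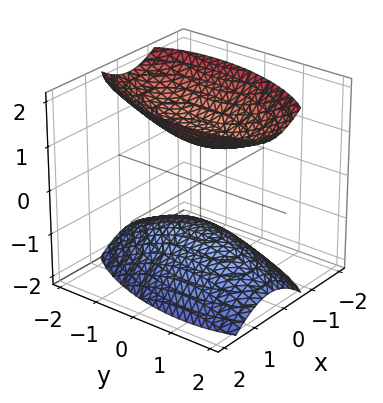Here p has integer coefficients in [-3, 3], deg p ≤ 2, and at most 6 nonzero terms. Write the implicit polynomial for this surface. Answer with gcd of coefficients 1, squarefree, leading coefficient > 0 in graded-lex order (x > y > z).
3*x^2 - x*y + y^2 - 2*z^2 + 2

1. There are 2 components. Treating them together as one polynomial.
2. deg p = 2. A generic line meets the surface in up to 2 points.
3. Checking where it meets the axes: it misses every integer gridline on the y-axis; the z-axis gridline crossings are at z ∈ {-1, 1}; no x-intercept at any integer in the box.
4. Together with the visible shape, these determine p as stated.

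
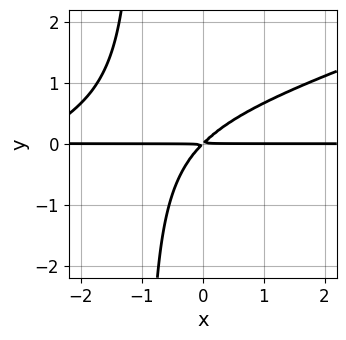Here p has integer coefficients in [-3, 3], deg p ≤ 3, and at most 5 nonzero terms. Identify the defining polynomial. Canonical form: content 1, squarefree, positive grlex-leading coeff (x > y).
First, the degree is 3 — a generic line meets the curve in up to 3 points.
Then, from the visible intercepts: every point of the x-axis in the box is on the curve.
Finally, assembling these constraints gives the stated polynomial.

x^2*y - 3*x*y^2 + 3*x*y - 3*y^2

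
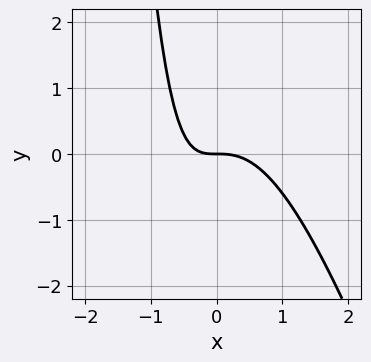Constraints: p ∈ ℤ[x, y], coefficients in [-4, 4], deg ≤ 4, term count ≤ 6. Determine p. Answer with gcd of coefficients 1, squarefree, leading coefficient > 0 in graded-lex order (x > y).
3*x^3 + x^2*y + 2*x*y + 2*y

deg p = 3. The shape is more complex than any degree-2 curve.
Against the integer gridlines: one y-axis crossing is at y = 0; it meets the x-axis at x = 0 (among the integer gridlines).
Assembling these constraints gives the stated polynomial.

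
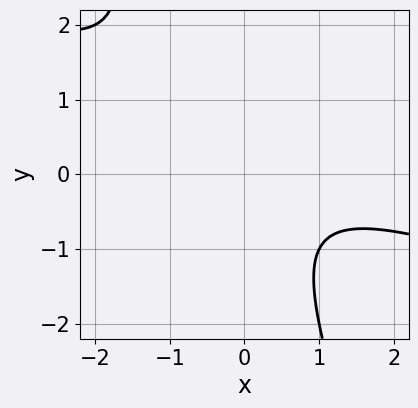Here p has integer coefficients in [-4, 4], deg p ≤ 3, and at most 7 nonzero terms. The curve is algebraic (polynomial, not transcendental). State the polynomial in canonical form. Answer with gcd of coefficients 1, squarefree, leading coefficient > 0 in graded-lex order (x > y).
1. The degree is 2 — the shape is more complex than any degree-1 curve.
2. Observable constraints: it misses every integer gridline on the y-axis; no x-intercept at any integer in the box.
3. The integer polynomial consistent with all of this is the stated p.

x^2 + 3*x*y + y^2 - x + 2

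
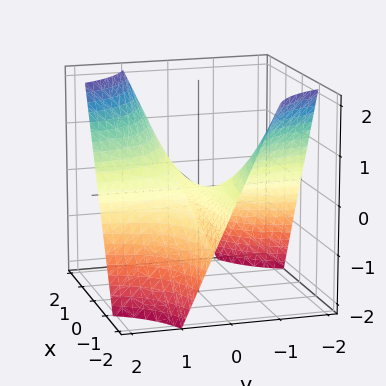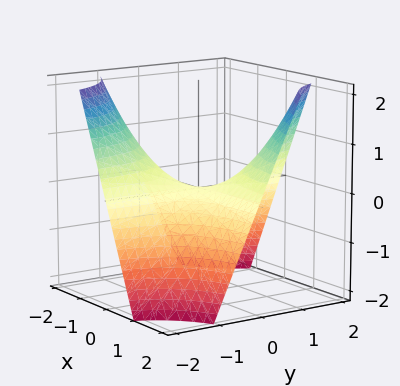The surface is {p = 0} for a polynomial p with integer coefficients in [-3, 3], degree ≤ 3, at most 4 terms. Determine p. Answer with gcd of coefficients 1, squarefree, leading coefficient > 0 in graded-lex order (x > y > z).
x*y - z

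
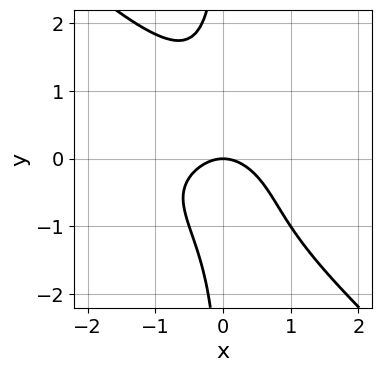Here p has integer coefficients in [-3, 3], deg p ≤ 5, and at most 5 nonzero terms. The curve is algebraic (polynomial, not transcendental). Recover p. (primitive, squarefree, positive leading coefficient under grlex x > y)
deg p = 4.
From the axis intercepts and sections: it crosses the y-axis at the gridline y = 0; it crosses the x-axis at the gridline x = 0.
Together with the visible shape, these determine p as stated.

x^2*y^2 + x*y^3 + x^2 + y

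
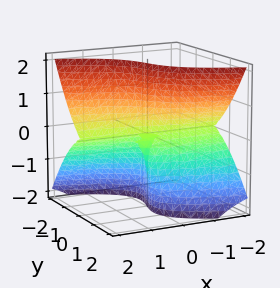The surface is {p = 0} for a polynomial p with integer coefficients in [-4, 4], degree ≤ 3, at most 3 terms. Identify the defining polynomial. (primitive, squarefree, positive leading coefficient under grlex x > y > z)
deg p = 3.
From the visible intercepts: it crosses the y-axis at the gridline y = 0; the visible x-axis segment lies entirely on the surface.
Matching integer coefficients to the picture gives p.

3*x*z^2 + 3*y^3 + 2*y*z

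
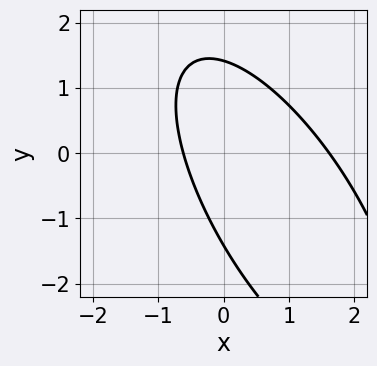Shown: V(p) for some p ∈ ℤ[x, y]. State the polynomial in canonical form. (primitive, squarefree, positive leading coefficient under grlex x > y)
The degree is 2 — a generic line meets the curve in up to 2 points.
Matching integer coefficients to the picture gives p.

2*x^2 + 2*x*y + y^2 - 2*x - 2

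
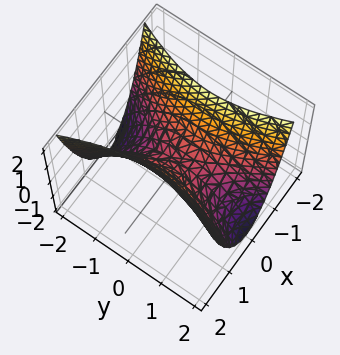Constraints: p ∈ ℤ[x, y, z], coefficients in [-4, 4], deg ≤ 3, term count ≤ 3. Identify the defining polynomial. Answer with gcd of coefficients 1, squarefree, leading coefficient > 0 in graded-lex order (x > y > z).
3*x^2 - y^2 - 2*z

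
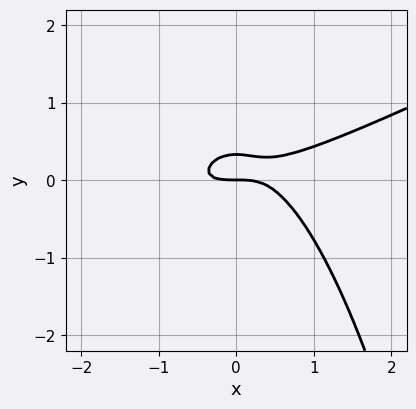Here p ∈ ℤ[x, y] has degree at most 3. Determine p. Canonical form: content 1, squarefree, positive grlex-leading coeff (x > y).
x^3 - 2*x^2*y - 3*y^2 + y

deg p = 3. A generic line meets the curve in up to 3 points.
Against the integer gridlines: it crosses the y-axis at the gridline y = 0; it crosses the x-axis at the gridline x = 0.
Putting this together gives p.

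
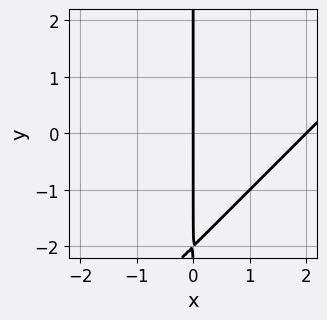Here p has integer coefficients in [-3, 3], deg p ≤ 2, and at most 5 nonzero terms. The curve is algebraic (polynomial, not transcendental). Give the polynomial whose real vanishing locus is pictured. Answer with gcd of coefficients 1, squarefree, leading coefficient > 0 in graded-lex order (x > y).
x^2 - x*y - 2*x

First, the degree is 2 — the shape is more complex than any degree-1 curve.
Next, reading off the gridlines: the visible y-axis segment lies entirely on the curve; the x-axis gridline crossings are at x ∈ {0, 2}.
Finally, the integer polynomial consistent with all of this is the stated p.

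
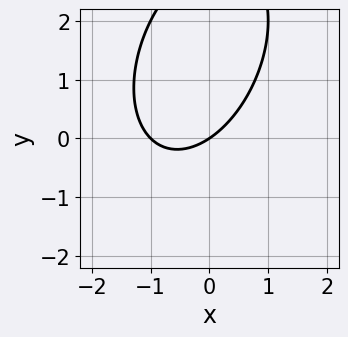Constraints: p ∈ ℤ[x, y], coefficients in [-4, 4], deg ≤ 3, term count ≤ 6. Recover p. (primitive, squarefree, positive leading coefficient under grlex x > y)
2*x^2 - x*y + y^2 + 2*x - 3*y

(a) The degree is 2 — the shape is more complex than any degree-1 curve.
(b) From the visible intercepts: among the integer gridlines, it crosses the x-axis at x ∈ {-1, 0}; it meets the y-axis at y = 0 (among the integer gridlines).
(c) Matching integer coefficients to the picture gives p.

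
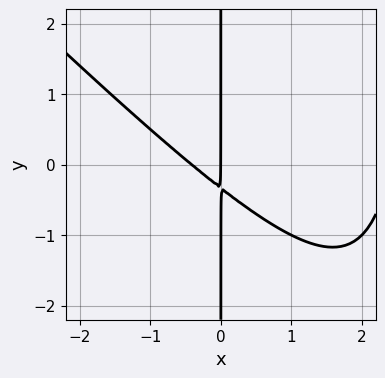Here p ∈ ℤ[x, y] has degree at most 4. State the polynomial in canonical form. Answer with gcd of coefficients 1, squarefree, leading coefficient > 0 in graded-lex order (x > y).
x^3 + x^2*y - 2*x^2 - 3*x*y - x

deg p = 3. The shape is more complex than any degree-2 curve.
Checking where it meets the axes: the visible y-axis segment lies entirely on the curve; it meets the x-axis at x = 0 (among the integer gridlines).
Together with the visible shape, these determine p as stated.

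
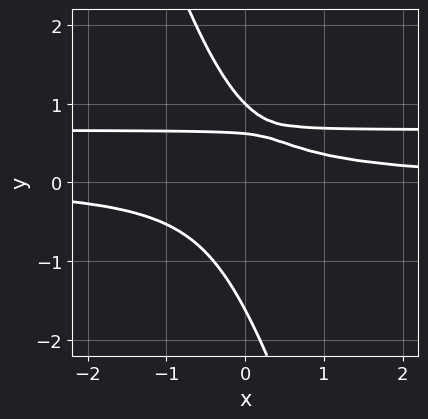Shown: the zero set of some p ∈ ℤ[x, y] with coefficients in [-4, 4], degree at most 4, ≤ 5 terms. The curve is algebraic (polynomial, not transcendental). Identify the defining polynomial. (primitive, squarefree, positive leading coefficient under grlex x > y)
1. Degree: a generic line meets the curve in up to 3 points, so deg p = 3.
2. Observable constraints: it meets the y-axis at y = 1 (among the integer gridlines); it misses every integer gridline on the x-axis.
3. Solving for integer coefficients yields p as stated.

3*x*y^2 + y^3 - 2*x*y - 2*y + 1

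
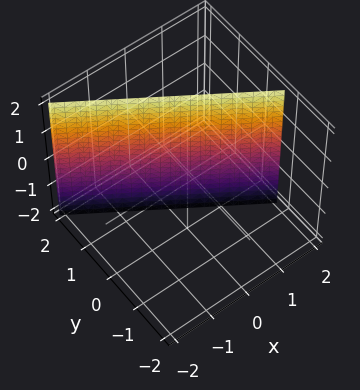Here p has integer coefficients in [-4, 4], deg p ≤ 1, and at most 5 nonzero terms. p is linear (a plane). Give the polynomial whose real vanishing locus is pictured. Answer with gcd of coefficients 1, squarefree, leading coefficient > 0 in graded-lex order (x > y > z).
2*x + 3*y - 2

(a) deg p = 1. The surface is flat (a plane).
(b) From the axis intercepts and sections: it meets the x-axis at x = 1 (among the integer gridlines); the surface avoids every integer z-axis point in the box.
(c) Assembling these constraints gives the stated polynomial.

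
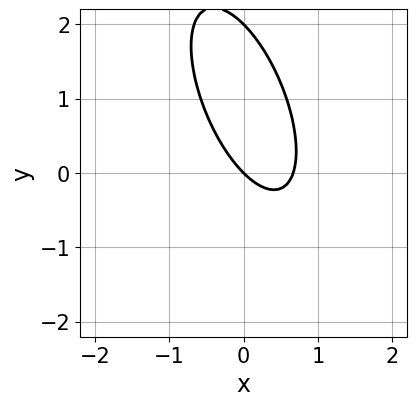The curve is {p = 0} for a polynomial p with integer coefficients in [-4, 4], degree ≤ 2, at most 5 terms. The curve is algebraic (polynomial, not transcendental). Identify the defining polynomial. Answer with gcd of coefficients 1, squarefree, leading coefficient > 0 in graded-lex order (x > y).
(a) Degree: a generic line meets the curve in up to 2 points, so deg p = 2.
(b) Checking where it meets the axes: among the integer gridlines, it crosses the y-axis at y ∈ {0, 2}; it crosses the x-axis at the gridline x = 0.
(c) Together with the visible shape, these determine p as stated.

3*x^2 + 2*x*y + y^2 - 2*x - 2*y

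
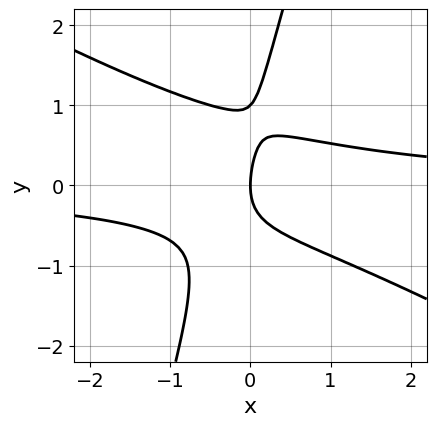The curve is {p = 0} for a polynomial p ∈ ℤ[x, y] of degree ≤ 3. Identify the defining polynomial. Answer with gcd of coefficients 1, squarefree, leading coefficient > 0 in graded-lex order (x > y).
2*x^2*y + 3*x*y^2 - y^3 + y^2 - 2*x

(a) deg p = 3.
(b) From the axis intercepts and sections: it crosses the x-axis at the gridline x = 0; the y-axis gridline crossings are at y ∈ {0, 1}.
(c) Fitting integer coefficients to these (and the overall shape) gives p.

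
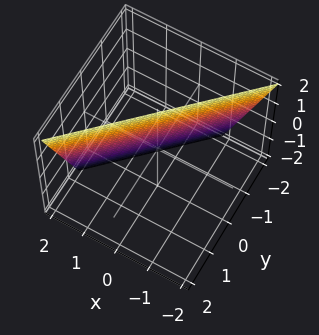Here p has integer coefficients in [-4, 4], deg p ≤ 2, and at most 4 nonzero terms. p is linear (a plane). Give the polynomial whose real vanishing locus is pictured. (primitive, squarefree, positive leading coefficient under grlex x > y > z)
First, the degree is 1 — every cross-section is a straight line — this is a plane.
Then, against the integer gridlines: it meets the z-axis at z = 2 (among the integer gridlines).
Finally, the integer polynomial consistent with all of this is the stated p.

3*x - 3*y + z - 2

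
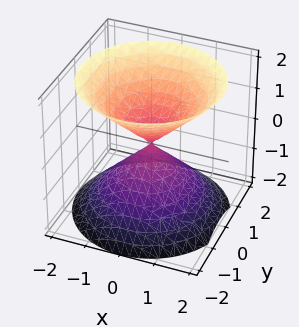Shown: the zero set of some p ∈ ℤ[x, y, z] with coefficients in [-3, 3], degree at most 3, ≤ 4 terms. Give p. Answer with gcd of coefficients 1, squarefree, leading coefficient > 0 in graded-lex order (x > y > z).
x^2 + y^2 - z^2

There are 2 components. Treating them together as one polynomial.
deg p = 2. A double cone through the origin; a quadric.
Symmetries: the z ↦ −z reflection is a symmetry, so z appears only in even powers; every cross-section ⟂ z is a circle, so x, y appear only via x² + y².
Reading off the gridlines: one z-axis crossing is at z = 0; one x-axis crossing is at x = 0; a circular section at z = -1 has radius exactly 1.
Together with the visible shape, these determine p as stated.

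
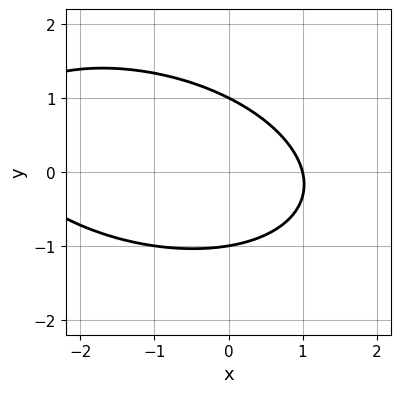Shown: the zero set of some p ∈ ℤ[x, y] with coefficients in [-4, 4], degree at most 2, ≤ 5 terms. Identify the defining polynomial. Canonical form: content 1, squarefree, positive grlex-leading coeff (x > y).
x^2 + x*y + 3*y^2 + 2*x - 3

First, degree: the shape is more complex than any degree-1 curve, so deg p = 2.
Next, reading off the gridlines: it crosses the x-axis at the gridline x = 1; among the integer gridlines, it crosses the y-axis at y ∈ {-1, 1}.
Finally, putting this together gives p.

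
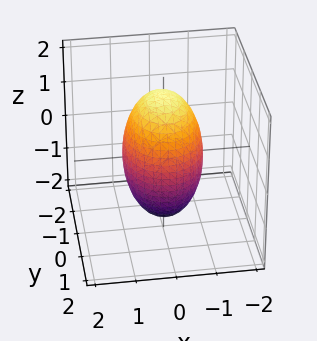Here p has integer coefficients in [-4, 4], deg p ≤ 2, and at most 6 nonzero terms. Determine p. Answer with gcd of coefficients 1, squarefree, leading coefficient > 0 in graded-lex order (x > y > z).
The degree is 2 — bounded and convex; a quadric.
Symmetries: mirror symmetry z ↦ −z ⇒ only even powers of z; the y ↦ −y reflection is a symmetry, so y appears only in even powers; mirror symmetry x ↦ −x ⇒ only even powers of x.
Reading off the gridlines: the x-axis gridline crossings are at x ∈ {-1, 1}.
These observations pin down the coefficients.

3*x^2 + 2*y^2 + z^2 - 3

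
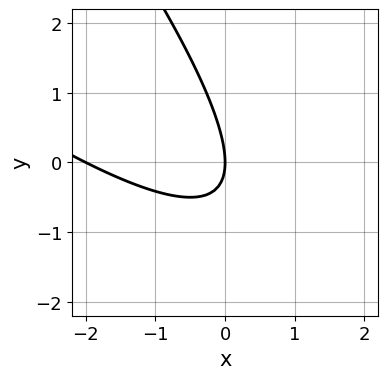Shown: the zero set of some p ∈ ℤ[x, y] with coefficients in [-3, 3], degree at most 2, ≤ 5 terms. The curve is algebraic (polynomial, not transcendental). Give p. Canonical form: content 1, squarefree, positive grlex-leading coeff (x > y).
x^2 + 2*x*y + y^2 + 2*x

Degree: a generic line meets the curve in up to 2 points, so deg p = 2.
Against the integer gridlines: it meets the y-axis at y = 0 (among the integer gridlines); among the integer gridlines, it crosses the x-axis at x ∈ {-2, 0}.
Putting this together gives p.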